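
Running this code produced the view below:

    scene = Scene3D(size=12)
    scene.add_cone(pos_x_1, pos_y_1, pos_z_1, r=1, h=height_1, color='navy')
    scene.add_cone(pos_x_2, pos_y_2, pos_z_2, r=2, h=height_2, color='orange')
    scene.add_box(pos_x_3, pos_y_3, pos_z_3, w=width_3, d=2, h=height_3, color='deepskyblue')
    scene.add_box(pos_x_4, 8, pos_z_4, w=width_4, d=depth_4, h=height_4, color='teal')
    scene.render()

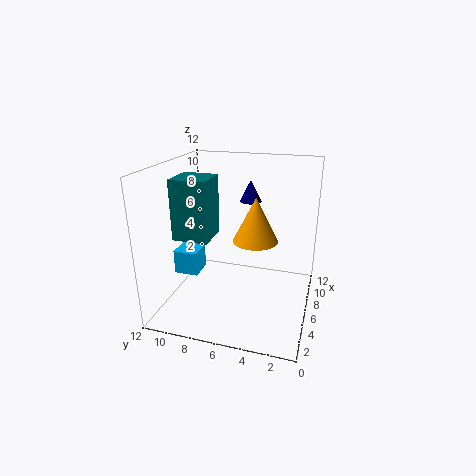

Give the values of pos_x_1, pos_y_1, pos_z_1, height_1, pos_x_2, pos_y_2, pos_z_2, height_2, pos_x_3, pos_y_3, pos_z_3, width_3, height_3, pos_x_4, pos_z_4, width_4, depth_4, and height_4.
pos_x_1 = 10; pos_y_1 = 6; pos_z_1 = 8; height_1 = 2; pos_x_2 = 8; pos_y_2 = 5; pos_z_2 = 5; height_2 = 4; pos_x_3 = 4; pos_y_3 = 9; pos_z_3 = 3; width_3 = 2; height_3 = 2; pos_x_4 = 4; pos_z_4 = 6; width_4 = 3; depth_4 = 3; height_4 = 5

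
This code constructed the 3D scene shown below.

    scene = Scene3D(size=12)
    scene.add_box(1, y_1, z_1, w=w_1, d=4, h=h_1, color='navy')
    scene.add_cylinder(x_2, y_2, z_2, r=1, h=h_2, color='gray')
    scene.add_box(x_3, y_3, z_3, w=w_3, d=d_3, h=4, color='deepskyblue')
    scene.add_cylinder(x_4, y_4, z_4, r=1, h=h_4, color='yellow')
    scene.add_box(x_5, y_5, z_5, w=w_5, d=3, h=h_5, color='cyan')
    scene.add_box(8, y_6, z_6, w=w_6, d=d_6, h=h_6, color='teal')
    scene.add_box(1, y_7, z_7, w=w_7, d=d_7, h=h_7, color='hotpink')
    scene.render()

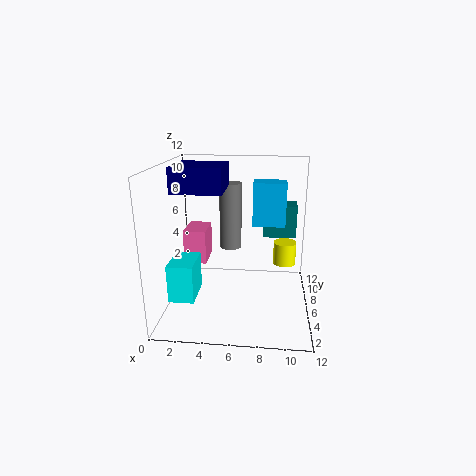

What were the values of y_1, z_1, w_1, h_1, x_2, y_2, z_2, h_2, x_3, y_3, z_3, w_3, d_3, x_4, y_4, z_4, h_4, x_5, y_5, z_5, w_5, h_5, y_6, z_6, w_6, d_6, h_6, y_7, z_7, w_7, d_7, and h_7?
y_1 = 4, z_1 = 10, w_1 = 4, h_1 = 2, x_2 = 5, y_2 = 9, z_2 = 4, h_2 = 6, x_3 = 7, y_3 = 9, z_3 = 6, w_3 = 3, d_3 = 2, x_4 = 10, y_4 = 8, z_4 = 3, h_4 = 2, x_5 = 1, y_5 = 2, z_5 = 2, w_5 = 2, h_5 = 3, y_6 = 9, z_6 = 5, w_6 = 3, d_6 = 2, h_6 = 3, y_7 = 7, z_7 = 3, w_7 = 2, d_7 = 3, h_7 = 3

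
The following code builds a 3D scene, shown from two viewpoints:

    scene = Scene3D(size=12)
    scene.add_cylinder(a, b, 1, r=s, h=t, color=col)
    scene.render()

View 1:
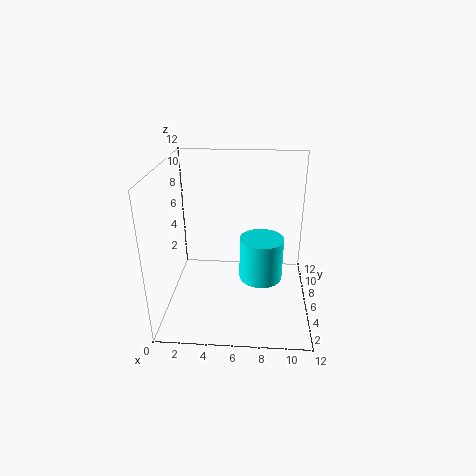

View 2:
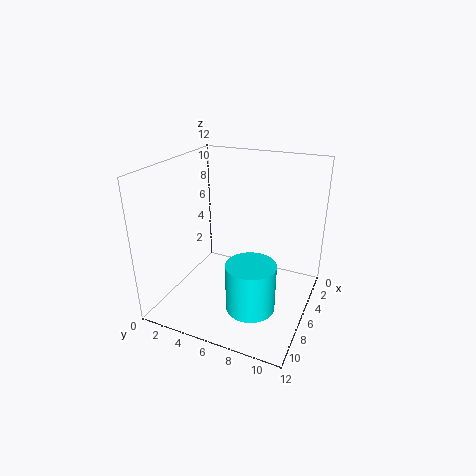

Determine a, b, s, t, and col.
a = 8, b = 8, s = 2, t = 4, col = 'cyan'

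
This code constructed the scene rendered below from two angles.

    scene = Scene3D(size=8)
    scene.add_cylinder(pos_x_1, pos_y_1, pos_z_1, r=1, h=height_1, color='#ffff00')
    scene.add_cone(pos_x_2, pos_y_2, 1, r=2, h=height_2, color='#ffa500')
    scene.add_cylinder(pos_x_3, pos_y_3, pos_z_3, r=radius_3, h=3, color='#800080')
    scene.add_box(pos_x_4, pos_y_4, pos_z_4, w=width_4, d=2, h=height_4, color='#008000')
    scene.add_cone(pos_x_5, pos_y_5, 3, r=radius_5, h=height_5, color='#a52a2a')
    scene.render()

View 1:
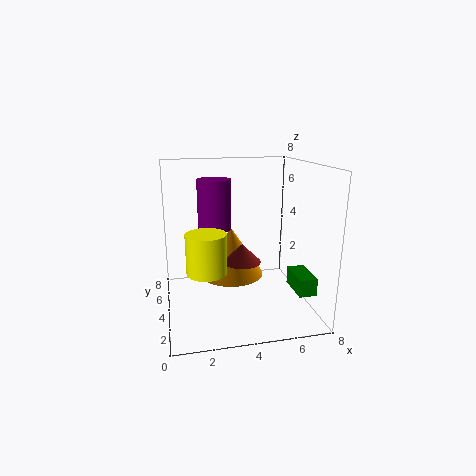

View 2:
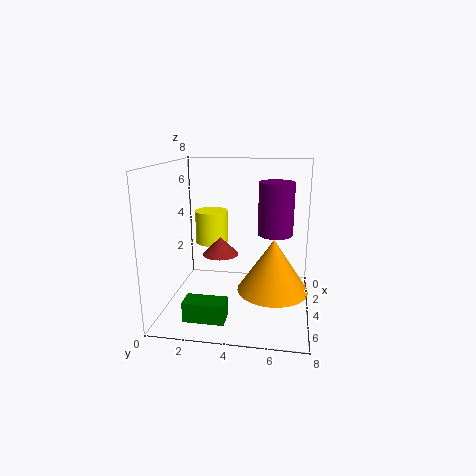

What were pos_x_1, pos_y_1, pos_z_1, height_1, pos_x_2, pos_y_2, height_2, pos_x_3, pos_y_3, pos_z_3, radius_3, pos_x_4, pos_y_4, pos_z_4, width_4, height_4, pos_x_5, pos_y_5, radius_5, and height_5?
pos_x_1 = 2
pos_y_1 = 2
pos_z_1 = 3
height_1 = 2
pos_x_2 = 4
pos_y_2 = 6
height_2 = 3
pos_x_3 = 3
pos_y_3 = 6
pos_z_3 = 4
radius_3 = 1
pos_x_4 = 7
pos_y_4 = 2
pos_z_4 = 1
width_4 = 1
height_4 = 1
pos_x_5 = 4
pos_y_5 = 3
radius_5 = 1
height_5 = 1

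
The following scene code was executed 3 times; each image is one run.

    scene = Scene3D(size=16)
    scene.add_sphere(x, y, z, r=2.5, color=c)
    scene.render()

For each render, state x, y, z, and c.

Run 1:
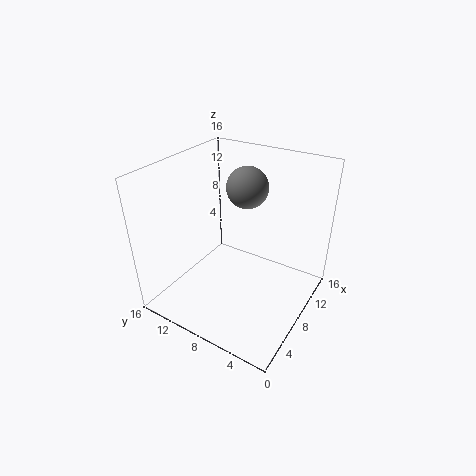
x = 12.5; y = 9.5; z = 12; c = 'gray'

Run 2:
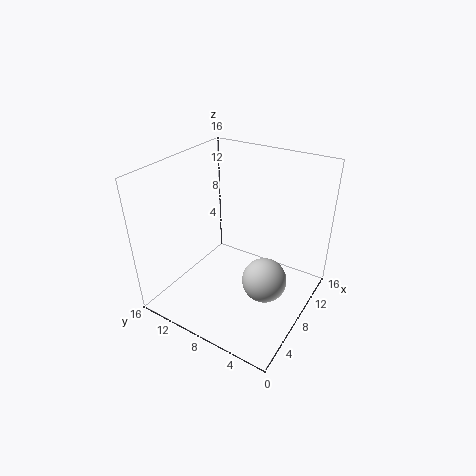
x = 8; y = 4.5; z = 3.5; c = 'lightgray'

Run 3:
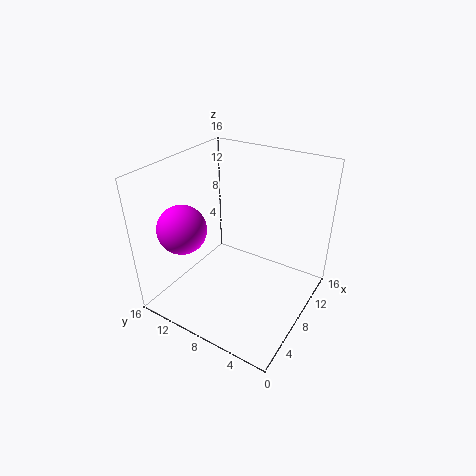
x = 3; y = 11.5; z = 10.5; c = 'magenta'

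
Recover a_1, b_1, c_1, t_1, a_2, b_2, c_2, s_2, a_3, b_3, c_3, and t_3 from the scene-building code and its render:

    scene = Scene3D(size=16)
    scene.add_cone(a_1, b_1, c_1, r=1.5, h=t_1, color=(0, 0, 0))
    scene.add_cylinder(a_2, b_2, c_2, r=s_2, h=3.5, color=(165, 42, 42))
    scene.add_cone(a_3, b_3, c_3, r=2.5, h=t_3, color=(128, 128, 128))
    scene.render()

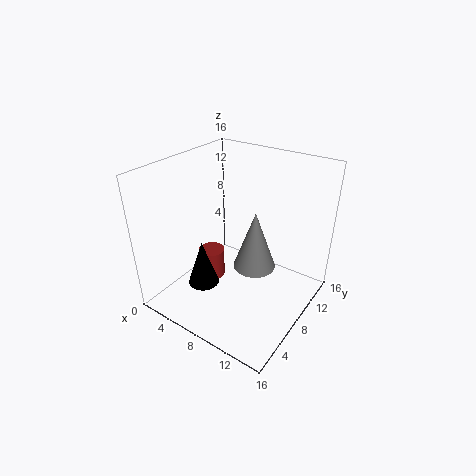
a_1 = 8
b_1 = 2
c_1 = 6
t_1 = 4.5
a_2 = 4.5
b_2 = 7.5
c_2 = 2
s_2 = 1.5
a_3 = 9
b_3 = 10
c_3 = 3.5
t_3 = 7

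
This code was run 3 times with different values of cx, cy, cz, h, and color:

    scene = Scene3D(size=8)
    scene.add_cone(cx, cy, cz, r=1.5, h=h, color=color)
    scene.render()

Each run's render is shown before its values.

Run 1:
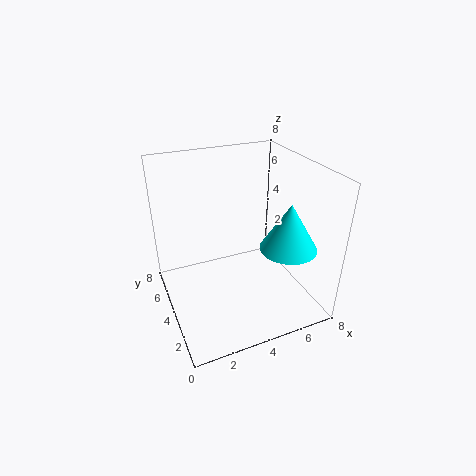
cx = 6
cy = 2
cz = 4
h = 2.5
color = 'cyan'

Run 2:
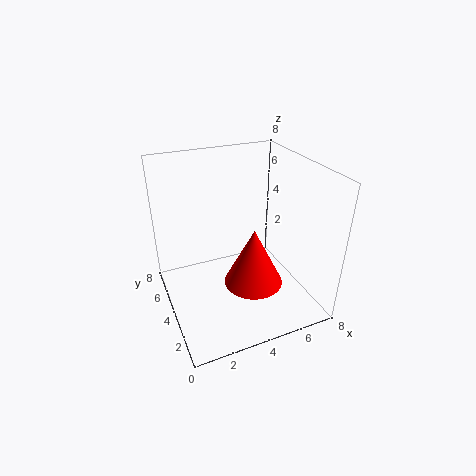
cx = 4
cy = 2
cz = 2.5
h = 3
color = 'red'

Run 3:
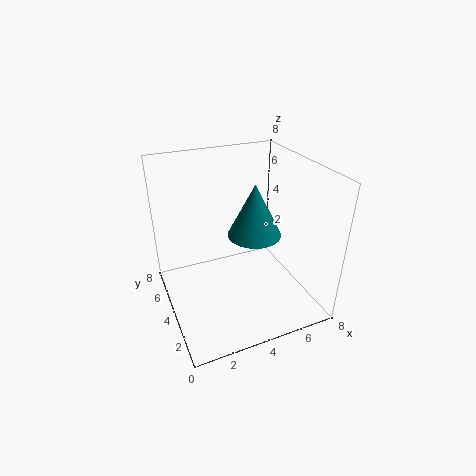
cx = 5
cy = 4
cz = 4
h = 3
color = 'teal'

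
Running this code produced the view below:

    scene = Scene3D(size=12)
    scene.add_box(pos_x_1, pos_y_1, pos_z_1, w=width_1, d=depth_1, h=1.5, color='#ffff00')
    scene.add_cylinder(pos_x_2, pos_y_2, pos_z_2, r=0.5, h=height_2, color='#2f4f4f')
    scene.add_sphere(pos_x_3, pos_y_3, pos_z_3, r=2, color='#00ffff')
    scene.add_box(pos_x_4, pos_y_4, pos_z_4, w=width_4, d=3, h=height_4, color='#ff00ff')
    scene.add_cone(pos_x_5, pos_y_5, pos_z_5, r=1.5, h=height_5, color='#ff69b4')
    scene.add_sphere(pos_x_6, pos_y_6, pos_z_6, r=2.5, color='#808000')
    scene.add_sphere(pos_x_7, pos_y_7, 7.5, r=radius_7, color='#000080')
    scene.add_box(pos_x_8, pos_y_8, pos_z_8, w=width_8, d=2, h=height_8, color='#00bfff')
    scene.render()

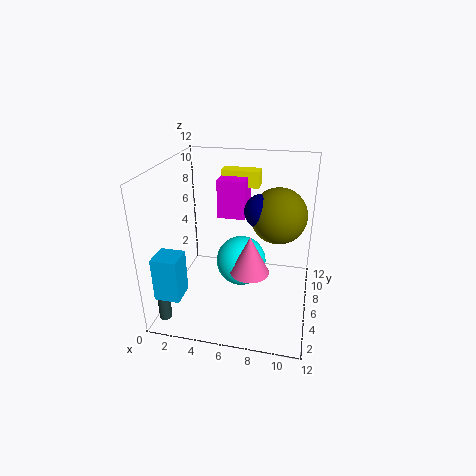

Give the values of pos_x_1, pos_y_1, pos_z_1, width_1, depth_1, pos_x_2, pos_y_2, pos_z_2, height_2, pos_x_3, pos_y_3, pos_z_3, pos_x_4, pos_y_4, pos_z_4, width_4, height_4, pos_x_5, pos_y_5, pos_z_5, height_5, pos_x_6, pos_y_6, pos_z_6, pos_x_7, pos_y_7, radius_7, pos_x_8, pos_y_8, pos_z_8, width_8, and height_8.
pos_x_1 = 3.5; pos_y_1 = 10; pos_z_1 = 9; width_1 = 3.5; depth_1 = 1.5; pos_x_2 = 1; pos_y_2 = 1.5; pos_z_2 = 0.5; height_2 = 4.5; pos_x_3 = 6.5; pos_y_3 = 5; pos_z_3 = 4.5; pos_x_4 = 3.5; pos_y_4 = 8.5; pos_z_4 = 6.5; width_4 = 2.5; height_4 = 3.5; pos_x_5 = 7.5; pos_y_5 = 3.5; pos_z_5 = 4.5; height_5 = 3; pos_x_6 = 9; pos_y_6 = 9; pos_z_6 = 7; pos_x_7 = 7.5; pos_y_7 = 8.5; radius_7 = 1.5; pos_x_8 = 0.5; pos_y_8 = 1; pos_z_8 = 2.5; width_8 = 2; height_8 = 3.5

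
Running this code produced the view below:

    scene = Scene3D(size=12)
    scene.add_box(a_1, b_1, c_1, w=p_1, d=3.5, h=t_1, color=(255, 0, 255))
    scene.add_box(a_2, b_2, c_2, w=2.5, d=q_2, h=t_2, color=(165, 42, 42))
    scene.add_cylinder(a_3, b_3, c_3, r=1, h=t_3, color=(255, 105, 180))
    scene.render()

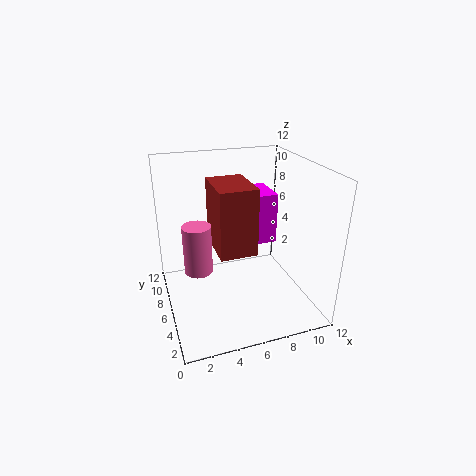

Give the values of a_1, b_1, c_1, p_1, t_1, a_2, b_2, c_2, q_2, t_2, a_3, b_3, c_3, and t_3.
a_1 = 8, b_1 = 7, c_1 = 4.5, p_1 = 2, t_1 = 4.5, a_2 = 3, b_2 = 0.5, c_2 = 7.5, q_2 = 3.5, t_2 = 4.5, a_3 = 2, b_3 = 3, c_3 = 5.5, t_3 = 3.5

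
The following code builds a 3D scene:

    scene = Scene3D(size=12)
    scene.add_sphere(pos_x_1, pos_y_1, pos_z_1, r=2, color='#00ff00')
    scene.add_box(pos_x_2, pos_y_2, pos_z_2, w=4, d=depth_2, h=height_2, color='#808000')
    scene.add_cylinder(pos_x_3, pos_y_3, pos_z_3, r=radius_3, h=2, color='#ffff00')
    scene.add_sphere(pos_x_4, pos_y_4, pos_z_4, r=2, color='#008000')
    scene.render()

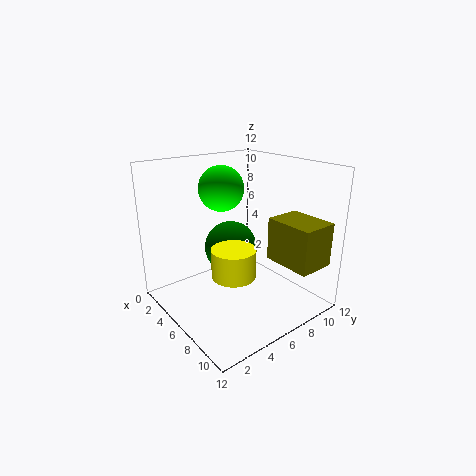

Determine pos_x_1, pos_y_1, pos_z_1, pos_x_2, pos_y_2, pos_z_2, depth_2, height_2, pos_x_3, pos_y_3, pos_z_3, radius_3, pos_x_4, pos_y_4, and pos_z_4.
pos_x_1 = 3, pos_y_1 = 6.5, pos_z_1 = 9.5, pos_x_2 = 8, pos_y_2 = 7.5, pos_z_2 = 4.5, depth_2 = 3, height_2 = 3.5, pos_x_3 = 10, pos_y_3 = 2.5, pos_z_3 = 5.5, radius_3 = 1.5, pos_x_4 = 7, pos_y_4 = 4.5, pos_z_4 = 6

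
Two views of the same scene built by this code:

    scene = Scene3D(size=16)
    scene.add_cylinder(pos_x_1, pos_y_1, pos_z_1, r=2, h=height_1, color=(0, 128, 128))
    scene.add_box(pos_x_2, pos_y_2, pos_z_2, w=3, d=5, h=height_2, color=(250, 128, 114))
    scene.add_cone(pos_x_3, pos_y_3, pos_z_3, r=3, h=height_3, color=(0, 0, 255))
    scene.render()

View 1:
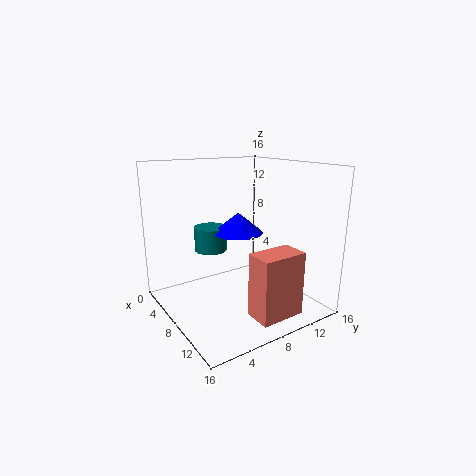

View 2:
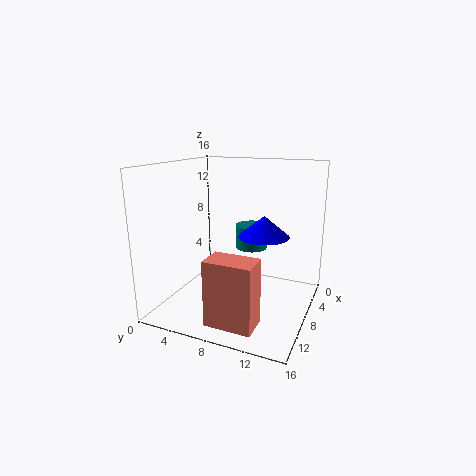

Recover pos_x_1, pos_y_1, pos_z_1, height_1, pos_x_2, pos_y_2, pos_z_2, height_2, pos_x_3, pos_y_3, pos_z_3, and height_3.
pos_x_1 = 2.5; pos_y_1 = 7.5; pos_z_1 = 5; height_1 = 3; pos_x_2 = 11.5; pos_y_2 = 7; pos_z_2 = 0.5; height_2 = 7; pos_x_3 = 5; pos_y_3 = 10; pos_z_3 = 7.5; height_3 = 2.5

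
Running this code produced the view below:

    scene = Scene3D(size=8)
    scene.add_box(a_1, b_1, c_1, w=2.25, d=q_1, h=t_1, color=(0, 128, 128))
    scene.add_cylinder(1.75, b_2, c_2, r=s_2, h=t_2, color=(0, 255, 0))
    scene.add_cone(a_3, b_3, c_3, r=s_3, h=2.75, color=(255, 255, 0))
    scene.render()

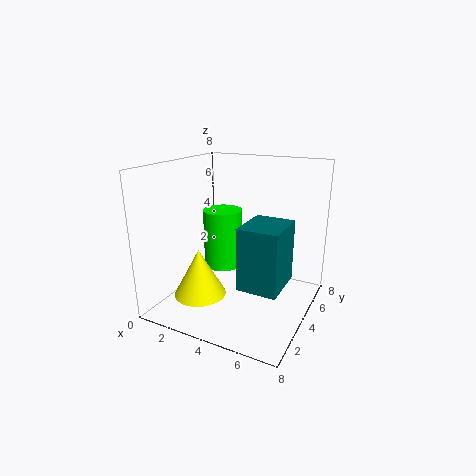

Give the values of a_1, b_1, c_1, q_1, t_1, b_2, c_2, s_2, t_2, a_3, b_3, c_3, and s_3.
a_1 = 4.5, b_1 = 2.75, c_1 = 1.5, q_1 = 2.75, t_1 = 3.5, b_2 = 6.25, c_2 = 1, s_2 = 1.25, t_2 = 3.75, a_3 = 2, b_3 = 3, c_3 = 0.5, s_3 = 1.5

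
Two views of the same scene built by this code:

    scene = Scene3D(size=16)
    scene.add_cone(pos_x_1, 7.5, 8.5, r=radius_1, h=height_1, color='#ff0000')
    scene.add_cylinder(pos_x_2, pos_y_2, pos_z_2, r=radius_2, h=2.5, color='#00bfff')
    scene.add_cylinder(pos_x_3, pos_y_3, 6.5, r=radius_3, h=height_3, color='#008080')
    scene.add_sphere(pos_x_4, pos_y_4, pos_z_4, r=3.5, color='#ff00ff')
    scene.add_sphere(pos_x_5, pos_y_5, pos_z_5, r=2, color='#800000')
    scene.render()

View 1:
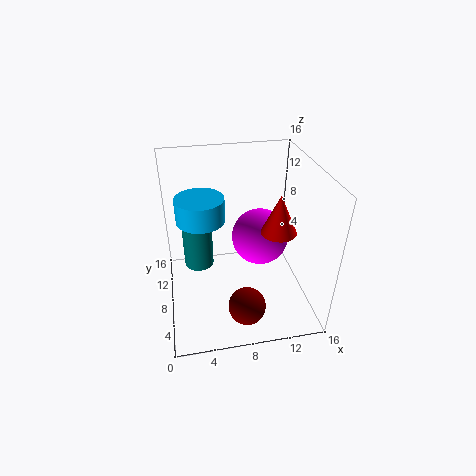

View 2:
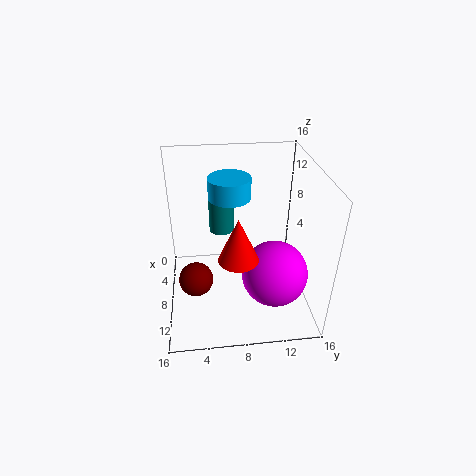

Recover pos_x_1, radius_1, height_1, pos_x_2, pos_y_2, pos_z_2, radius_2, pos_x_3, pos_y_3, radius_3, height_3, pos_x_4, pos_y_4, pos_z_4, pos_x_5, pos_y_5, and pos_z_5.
pos_x_1 = 12.5, radius_1 = 2, height_1 = 4.5, pos_x_2 = 4, pos_y_2 = 7.5, pos_z_2 = 11, radius_2 = 2.5, pos_x_3 = 3.5, pos_y_3 = 6.5, radius_3 = 1.5, height_3 = 4.5, pos_x_4 = 11.5, pos_y_4 = 11.5, pos_z_4 = 5.5, pos_x_5 = 8, pos_y_5 = 3, pos_z_5 = 2.5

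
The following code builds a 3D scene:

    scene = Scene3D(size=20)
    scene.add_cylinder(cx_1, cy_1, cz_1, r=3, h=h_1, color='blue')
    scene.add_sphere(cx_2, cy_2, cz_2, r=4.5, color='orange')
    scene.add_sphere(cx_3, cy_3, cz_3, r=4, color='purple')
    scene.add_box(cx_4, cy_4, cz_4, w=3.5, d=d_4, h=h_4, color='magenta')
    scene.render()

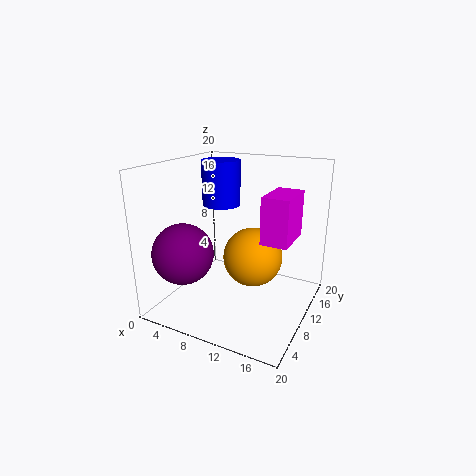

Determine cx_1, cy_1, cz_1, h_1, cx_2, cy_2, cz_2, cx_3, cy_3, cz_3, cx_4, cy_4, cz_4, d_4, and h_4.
cx_1 = 4; cy_1 = 16; cz_1 = 12.5; h_1 = 7; cx_2 = 10.5; cy_2 = 14; cz_2 = 5.5; cx_3 = 5; cy_3 = 4; cz_3 = 9; cx_4 = 14.5; cy_4 = 7; cz_4 = 11; d_4 = 6; h_4 = 6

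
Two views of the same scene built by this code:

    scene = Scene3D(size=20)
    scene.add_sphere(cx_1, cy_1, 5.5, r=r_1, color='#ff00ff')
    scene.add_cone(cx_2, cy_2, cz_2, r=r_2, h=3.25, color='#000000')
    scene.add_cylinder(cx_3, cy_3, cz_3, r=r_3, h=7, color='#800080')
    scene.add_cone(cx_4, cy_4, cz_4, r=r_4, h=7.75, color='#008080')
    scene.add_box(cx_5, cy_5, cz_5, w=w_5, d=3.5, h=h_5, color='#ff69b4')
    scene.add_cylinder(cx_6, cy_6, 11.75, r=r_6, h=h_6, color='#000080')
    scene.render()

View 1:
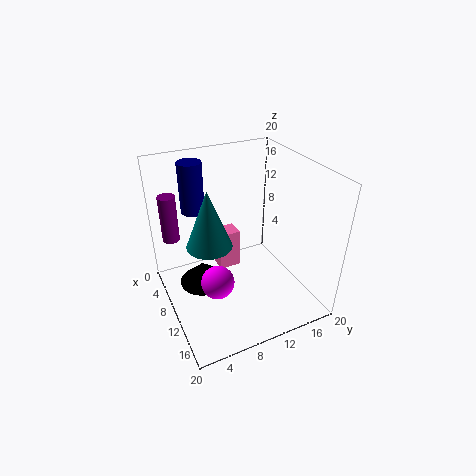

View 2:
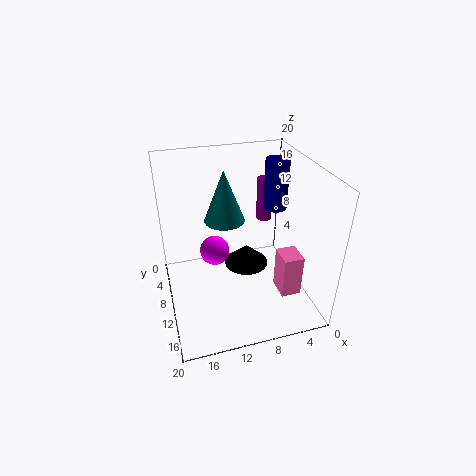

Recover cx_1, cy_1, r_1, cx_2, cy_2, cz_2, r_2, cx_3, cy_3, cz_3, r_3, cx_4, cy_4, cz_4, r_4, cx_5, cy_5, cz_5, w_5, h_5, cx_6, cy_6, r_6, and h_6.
cx_1 = 12.5, cy_1 = 5.75, r_1 = 2.25, cx_2 = 7.25, cy_2 = 5.5, cz_2 = 2, r_2 = 3.5, cx_3 = 3.25, cy_3 = 2.25, cz_3 = 8, r_3 = 1.25, cx_4 = 10.75, cy_4 = 5.5, cz_4 = 10.5, r_4 = 3, cx_5 = 1, cy_5 = 9.75, cz_5 = 0.25, w_5 = 3, h_5 = 6.5, cx_6 = 3, cy_6 = 6, r_6 = 1.75, h_6 = 7.5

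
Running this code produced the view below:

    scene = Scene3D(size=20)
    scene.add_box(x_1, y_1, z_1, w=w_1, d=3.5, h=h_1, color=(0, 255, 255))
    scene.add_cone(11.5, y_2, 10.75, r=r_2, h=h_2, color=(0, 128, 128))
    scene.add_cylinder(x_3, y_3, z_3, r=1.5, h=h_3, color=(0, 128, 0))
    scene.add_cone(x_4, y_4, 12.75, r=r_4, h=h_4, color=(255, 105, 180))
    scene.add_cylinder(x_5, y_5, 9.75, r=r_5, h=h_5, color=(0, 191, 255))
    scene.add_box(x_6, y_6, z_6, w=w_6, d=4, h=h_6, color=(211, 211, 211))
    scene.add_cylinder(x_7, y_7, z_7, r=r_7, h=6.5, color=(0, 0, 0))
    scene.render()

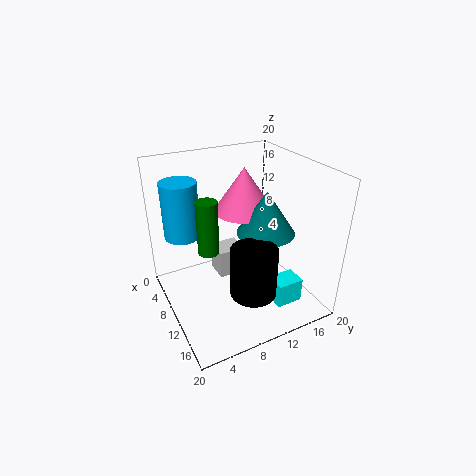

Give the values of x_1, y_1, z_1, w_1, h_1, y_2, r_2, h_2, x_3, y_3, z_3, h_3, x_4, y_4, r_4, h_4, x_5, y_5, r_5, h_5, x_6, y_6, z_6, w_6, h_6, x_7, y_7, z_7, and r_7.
x_1 = 15.5; y_1 = 11.75; z_1 = 3.25; w_1 = 2.75; h_1 = 3.25; y_2 = 13.5; r_2 = 4; h_2 = 6; x_3 = 8.25; y_3 = 6.25; z_3 = 7.75; h_3 = 7.75; x_4 = 7.5; y_4 = 12.25; r_4 = 4.25; h_4 = 6.25; x_5 = 5.5; y_5 = 3.5; r_5 = 2.5; h_5 = 8; x_6 = 4.25; y_6 = 8.25; z_6 = 2.25; w_6 = 3.5; h_6 = 4.25; x_7 = 15.75; y_7 = 9.25; z_7 = 5; r_7 = 3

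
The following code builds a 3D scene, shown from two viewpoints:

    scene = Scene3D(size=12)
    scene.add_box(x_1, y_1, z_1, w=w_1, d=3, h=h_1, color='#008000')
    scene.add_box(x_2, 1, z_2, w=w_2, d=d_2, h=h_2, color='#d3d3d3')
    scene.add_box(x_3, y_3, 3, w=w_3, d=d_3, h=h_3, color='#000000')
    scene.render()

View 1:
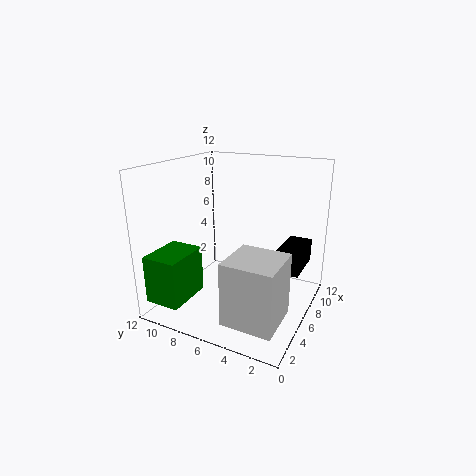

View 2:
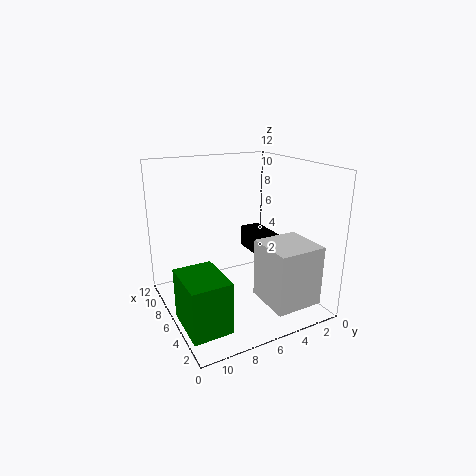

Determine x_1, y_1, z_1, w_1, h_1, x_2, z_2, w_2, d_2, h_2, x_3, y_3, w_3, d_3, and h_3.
x_1 = 1
y_1 = 9
z_1 = 1
w_1 = 4
h_1 = 4
x_2 = 1
z_2 = 1
w_2 = 4
d_2 = 4
h_2 = 5
x_3 = 7
y_3 = 1
w_3 = 4
d_3 = 2
h_3 = 2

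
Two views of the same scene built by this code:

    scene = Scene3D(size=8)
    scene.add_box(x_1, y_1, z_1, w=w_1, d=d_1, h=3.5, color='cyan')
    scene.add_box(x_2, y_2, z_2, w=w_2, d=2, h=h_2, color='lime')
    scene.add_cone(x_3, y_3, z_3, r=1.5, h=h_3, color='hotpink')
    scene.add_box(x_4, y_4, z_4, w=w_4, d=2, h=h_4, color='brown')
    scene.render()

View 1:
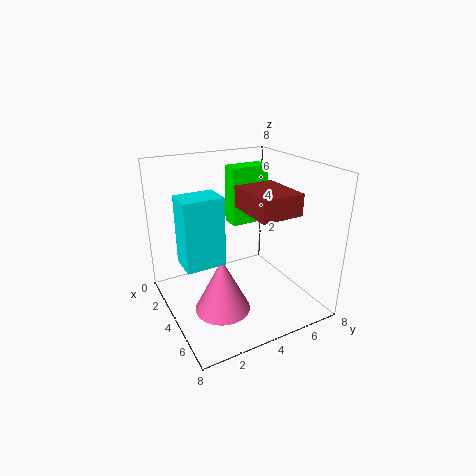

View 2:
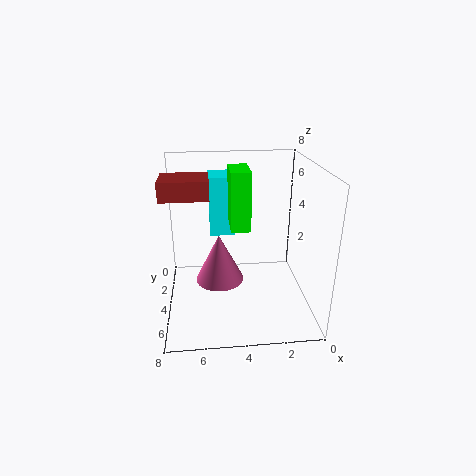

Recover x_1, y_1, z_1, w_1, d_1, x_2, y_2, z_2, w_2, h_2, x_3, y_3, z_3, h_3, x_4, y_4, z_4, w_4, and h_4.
x_1 = 4
y_1 = 0.5
z_1 = 3.5
w_1 = 1.5
d_1 = 2
x_2 = 3.5
y_2 = 3.5
z_2 = 5
w_2 = 1
h_2 = 3
x_3 = 5
y_3 = 2.5
z_3 = 0.5
h_3 = 3
x_4 = 5.5
y_4 = 3
z_4 = 6.5
w_4 = 2.5
h_4 = 1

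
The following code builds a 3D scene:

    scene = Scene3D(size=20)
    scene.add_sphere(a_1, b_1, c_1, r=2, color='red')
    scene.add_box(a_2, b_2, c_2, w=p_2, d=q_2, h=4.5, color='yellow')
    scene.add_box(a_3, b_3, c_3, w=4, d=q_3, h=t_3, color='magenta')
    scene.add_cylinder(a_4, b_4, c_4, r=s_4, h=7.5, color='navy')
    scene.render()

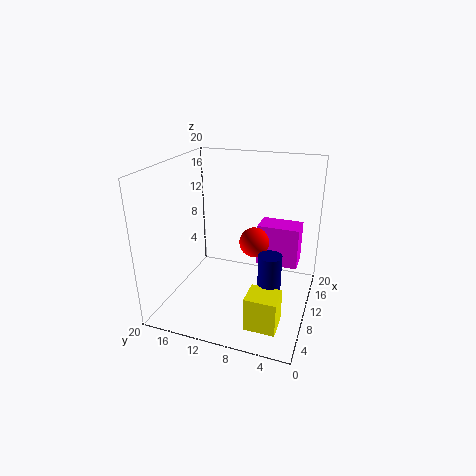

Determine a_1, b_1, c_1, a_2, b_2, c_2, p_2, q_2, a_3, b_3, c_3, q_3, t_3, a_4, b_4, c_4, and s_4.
a_1 = 9.5; b_1 = 7.5; c_1 = 10; a_2 = 2; b_2 = 2.5; c_2 = 1.5; p_2 = 3.5; q_2 = 4; a_3 = 16; b_3 = 2.5; c_3 = 3; q_3 = 6.5; t_3 = 6.5; a_4 = 6.5; b_4 = 4.5; c_4 = 2.5; s_4 = 1.5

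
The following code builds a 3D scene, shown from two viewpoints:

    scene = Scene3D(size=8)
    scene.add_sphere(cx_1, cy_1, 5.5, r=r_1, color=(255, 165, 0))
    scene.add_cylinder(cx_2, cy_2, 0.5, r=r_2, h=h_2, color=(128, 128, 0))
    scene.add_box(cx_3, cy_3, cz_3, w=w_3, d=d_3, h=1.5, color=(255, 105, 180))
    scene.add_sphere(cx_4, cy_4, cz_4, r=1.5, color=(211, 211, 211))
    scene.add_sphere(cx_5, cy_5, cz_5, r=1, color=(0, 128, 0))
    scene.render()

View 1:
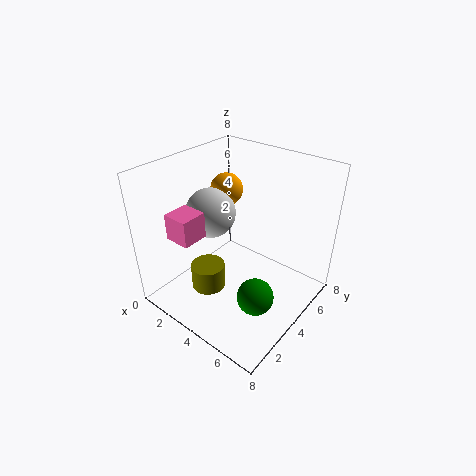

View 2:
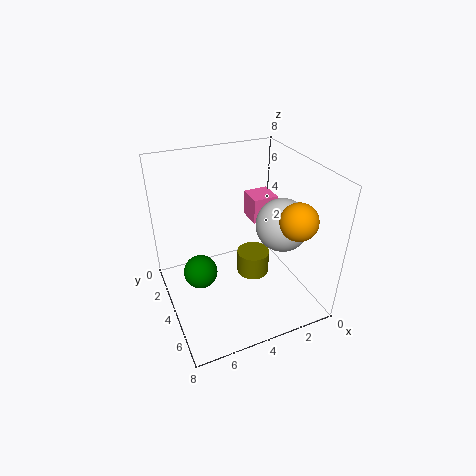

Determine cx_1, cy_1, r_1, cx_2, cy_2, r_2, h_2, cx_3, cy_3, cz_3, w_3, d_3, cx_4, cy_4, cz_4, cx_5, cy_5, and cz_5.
cx_1 = 1.5
cy_1 = 6
r_1 = 1
cx_2 = 2.5
cy_2 = 3
r_2 = 1
h_2 = 1.5
cx_3 = 1
cy_3 = 1.5
cz_3 = 4
w_3 = 1.5
d_3 = 1.5
cx_4 = 1.5
cy_4 = 4.5
cz_4 = 4.5
cx_5 = 6
cy_5 = 3
cz_5 = 1.5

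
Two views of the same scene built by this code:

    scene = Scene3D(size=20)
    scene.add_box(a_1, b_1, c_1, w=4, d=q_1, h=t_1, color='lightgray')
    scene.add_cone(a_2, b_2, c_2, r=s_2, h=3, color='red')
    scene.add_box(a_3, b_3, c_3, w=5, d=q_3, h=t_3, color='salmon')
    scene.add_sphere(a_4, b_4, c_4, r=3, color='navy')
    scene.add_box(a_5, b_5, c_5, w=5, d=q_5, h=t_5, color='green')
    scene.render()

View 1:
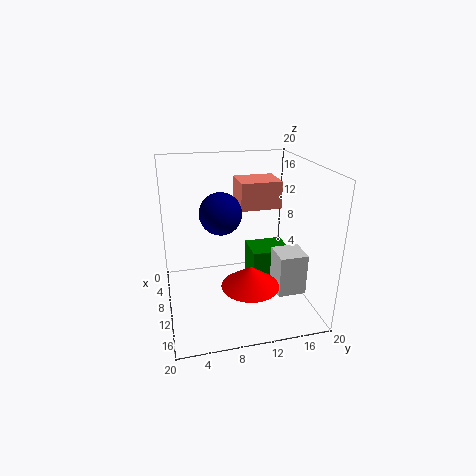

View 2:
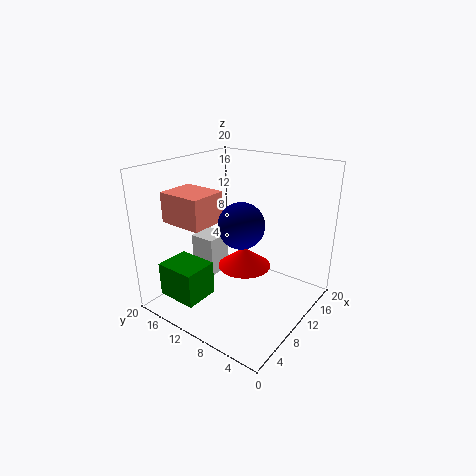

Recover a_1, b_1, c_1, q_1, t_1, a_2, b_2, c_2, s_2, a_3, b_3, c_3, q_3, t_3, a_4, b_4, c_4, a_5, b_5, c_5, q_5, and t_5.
a_1 = 10
b_1 = 15
c_1 = 2
q_1 = 4
t_1 = 6
a_2 = 13
b_2 = 11
c_2 = 4
s_2 = 4
a_3 = 3
b_3 = 11
c_3 = 13
q_3 = 6
t_3 = 4
a_4 = 8
b_4 = 8
c_4 = 13
a_5 = 3
b_5 = 13
c_5 = 1
q_5 = 6
t_5 = 5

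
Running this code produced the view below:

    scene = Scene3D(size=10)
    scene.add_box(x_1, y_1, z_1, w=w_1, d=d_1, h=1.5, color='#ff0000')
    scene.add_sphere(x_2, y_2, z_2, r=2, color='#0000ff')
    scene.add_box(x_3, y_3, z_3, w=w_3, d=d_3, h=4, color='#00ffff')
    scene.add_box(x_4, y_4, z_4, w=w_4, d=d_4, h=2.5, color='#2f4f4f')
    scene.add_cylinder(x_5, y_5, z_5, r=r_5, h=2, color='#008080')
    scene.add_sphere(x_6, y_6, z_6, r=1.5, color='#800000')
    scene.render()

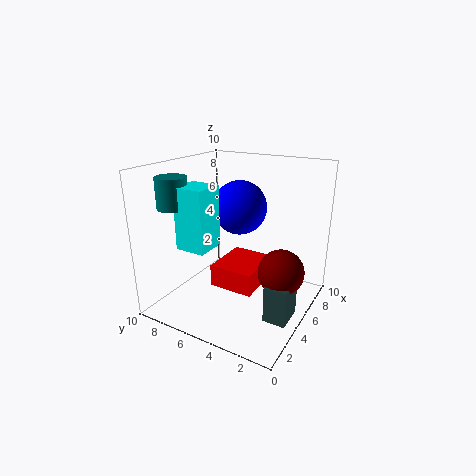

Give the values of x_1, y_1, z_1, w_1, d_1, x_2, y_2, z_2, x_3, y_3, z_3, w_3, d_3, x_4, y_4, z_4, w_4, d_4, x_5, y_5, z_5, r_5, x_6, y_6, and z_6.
x_1 = 3, y_1 = 3, z_1 = 2, w_1 = 3.5, d_1 = 3, x_2 = 7, y_2 = 6, z_2 = 6.5, x_3 = 1.5, y_3 = 5.5, z_3 = 5, w_3 = 2, d_3 = 2, x_4 = 3, y_4 = 0.5, z_4 = 0.5, w_4 = 2, d_4 = 1.5, x_5 = 2, y_5 = 8, z_5 = 7.5, r_5 = 1, x_6 = 4.5, y_6 = 1.5, z_6 = 3.5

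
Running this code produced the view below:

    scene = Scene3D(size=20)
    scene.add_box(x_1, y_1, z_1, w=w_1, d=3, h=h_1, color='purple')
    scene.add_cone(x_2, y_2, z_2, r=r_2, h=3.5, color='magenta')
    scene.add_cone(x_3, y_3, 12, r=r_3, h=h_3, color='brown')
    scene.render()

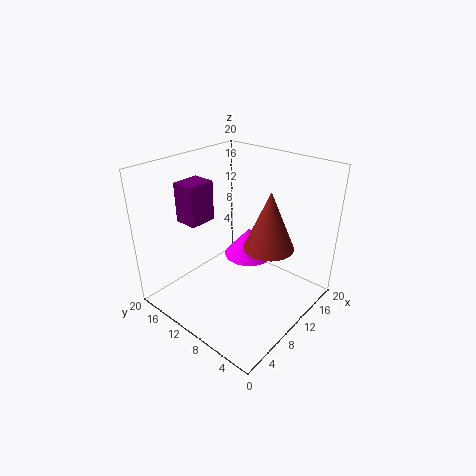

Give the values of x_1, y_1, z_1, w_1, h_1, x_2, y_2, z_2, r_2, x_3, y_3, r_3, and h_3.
x_1 = 3; y_1 = 11; z_1 = 14; w_1 = 3.5; h_1 = 5; x_2 = 8; y_2 = 6.5; z_2 = 10; r_2 = 3; x_3 = 8; y_3 = 3.5; r_3 = 3; h_3 = 7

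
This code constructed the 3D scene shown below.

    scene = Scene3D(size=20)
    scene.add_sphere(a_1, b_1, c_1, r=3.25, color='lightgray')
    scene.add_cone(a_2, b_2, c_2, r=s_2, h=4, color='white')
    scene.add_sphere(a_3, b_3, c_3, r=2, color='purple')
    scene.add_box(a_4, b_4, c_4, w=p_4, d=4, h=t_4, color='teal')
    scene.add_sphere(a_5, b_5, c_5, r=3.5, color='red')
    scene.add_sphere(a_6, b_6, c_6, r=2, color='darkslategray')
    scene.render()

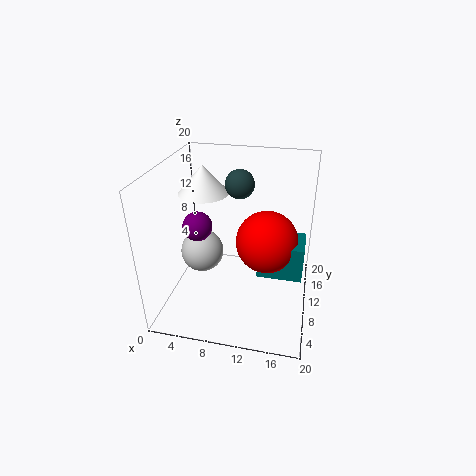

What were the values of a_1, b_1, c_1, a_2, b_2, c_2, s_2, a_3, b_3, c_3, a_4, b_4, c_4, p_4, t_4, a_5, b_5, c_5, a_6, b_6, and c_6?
a_1 = 3.75; b_1 = 12.5; c_1 = 5.5; a_2 = 4.75; b_2 = 11.75; c_2 = 15.5; s_2 = 3.5; a_3 = 4.75; b_3 = 8.5; c_3 = 12; a_4 = 14; b_4 = 1.75; c_4 = 10.25; p_4 = 5; t_4 = 4; a_5 = 14.75; b_5 = 3.75; c_5 = 13.75; a_6 = 9.75; b_6 = 12.25; c_6 = 17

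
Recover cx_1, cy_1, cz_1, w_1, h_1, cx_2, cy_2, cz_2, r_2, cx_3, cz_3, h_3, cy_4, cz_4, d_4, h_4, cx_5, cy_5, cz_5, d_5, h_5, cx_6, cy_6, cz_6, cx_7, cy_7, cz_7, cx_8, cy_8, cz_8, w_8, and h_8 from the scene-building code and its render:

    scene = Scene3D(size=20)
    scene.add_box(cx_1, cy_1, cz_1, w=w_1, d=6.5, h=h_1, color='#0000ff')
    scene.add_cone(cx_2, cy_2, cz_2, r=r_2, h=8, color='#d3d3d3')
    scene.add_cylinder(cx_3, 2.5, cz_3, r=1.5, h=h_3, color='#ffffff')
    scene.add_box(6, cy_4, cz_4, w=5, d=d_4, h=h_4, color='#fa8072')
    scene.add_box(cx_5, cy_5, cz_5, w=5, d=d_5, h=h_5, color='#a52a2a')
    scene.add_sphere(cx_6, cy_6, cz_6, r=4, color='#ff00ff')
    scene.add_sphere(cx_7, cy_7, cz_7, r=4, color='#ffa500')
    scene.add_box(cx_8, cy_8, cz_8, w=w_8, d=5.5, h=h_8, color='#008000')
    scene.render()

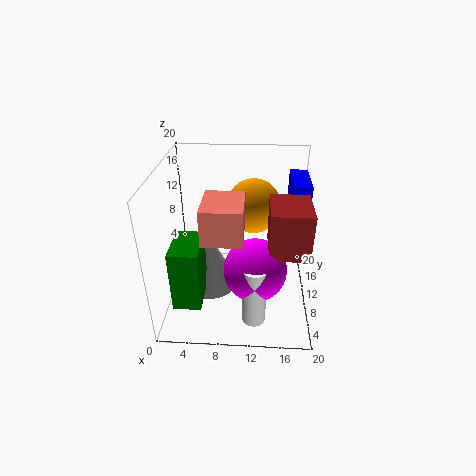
cx_1 = 17, cy_1 = 10.5, cz_1 = 12.5, w_1 = 2.5, h_1 = 5, cx_2 = 6, cy_2 = 8.5, cz_2 = 3.5, r_2 = 4, cx_3 = 12.5, cz_3 = 2.5, h_3 = 8, cy_4 = 3, cz_4 = 13, d_4 = 6, h_4 = 4.5, cx_5 = 14, cy_5 = 3.5, cz_5 = 11, d_5 = 6, h_5 = 6, cx_6 = 12.5, cy_6 = 5, cz_6 = 8.5, cx_7 = 12, cy_7 = 15, cz_7 = 12.5, cx_8 = 2.5, cy_8 = 1, cz_8 = 5, w_8 = 3.5, h_8 = 8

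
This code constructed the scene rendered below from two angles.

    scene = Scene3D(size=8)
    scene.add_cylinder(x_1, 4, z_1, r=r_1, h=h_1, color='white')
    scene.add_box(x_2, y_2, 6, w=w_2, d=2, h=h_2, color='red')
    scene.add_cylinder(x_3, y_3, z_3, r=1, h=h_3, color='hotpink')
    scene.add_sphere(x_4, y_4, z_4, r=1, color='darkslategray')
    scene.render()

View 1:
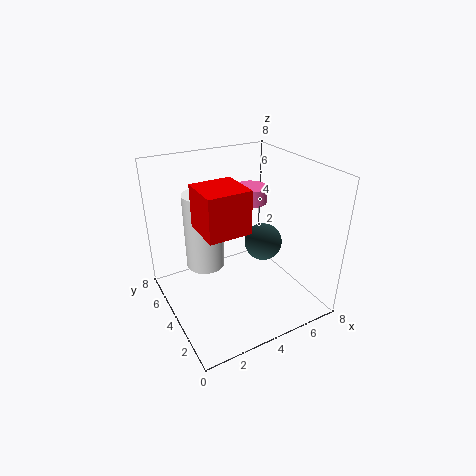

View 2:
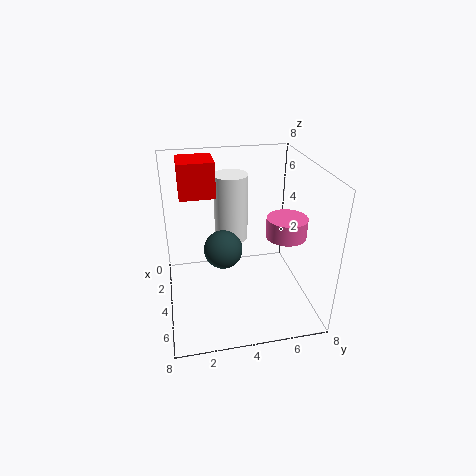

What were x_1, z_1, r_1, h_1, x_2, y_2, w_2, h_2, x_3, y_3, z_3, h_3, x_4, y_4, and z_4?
x_1 = 2; z_1 = 3; r_1 = 1; h_1 = 4; x_2 = 1; y_2 = 1; w_2 = 2; h_2 = 2; x_3 = 6; y_3 = 6; z_3 = 5; h_3 = 1; x_4 = 5; y_4 = 3; z_4 = 4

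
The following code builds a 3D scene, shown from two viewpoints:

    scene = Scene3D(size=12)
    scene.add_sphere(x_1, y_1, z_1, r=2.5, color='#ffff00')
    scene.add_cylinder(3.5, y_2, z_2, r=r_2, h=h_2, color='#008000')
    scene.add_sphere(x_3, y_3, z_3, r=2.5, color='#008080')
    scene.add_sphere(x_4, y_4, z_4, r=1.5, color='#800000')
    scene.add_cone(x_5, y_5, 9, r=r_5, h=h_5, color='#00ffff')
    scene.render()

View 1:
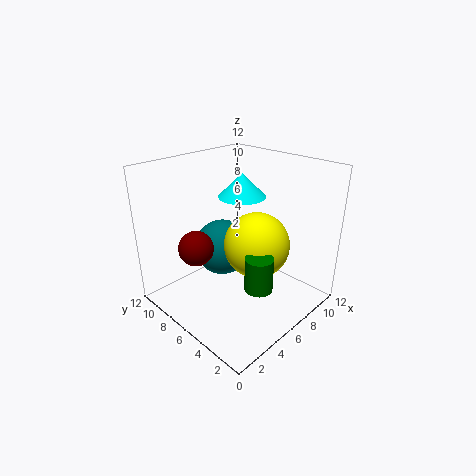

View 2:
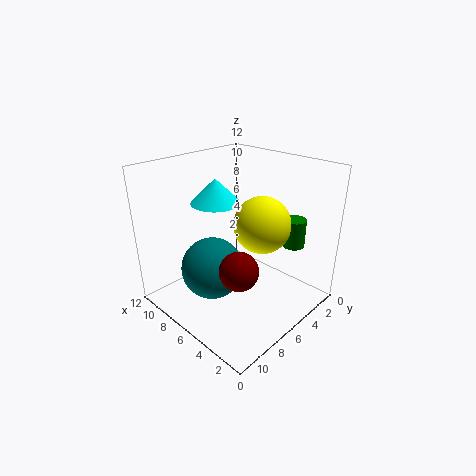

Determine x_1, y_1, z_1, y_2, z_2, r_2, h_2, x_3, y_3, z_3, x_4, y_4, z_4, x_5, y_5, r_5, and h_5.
x_1 = 5.5, y_1 = 3.5, z_1 = 6.5, y_2 = 1.5, z_2 = 4.5, r_2 = 1, h_2 = 2.5, x_3 = 6.5, y_3 = 8.5, z_3 = 4, x_4 = 3.5, y_4 = 8.5, z_4 = 5, x_5 = 7.5, y_5 = 7, r_5 = 2, h_5 = 2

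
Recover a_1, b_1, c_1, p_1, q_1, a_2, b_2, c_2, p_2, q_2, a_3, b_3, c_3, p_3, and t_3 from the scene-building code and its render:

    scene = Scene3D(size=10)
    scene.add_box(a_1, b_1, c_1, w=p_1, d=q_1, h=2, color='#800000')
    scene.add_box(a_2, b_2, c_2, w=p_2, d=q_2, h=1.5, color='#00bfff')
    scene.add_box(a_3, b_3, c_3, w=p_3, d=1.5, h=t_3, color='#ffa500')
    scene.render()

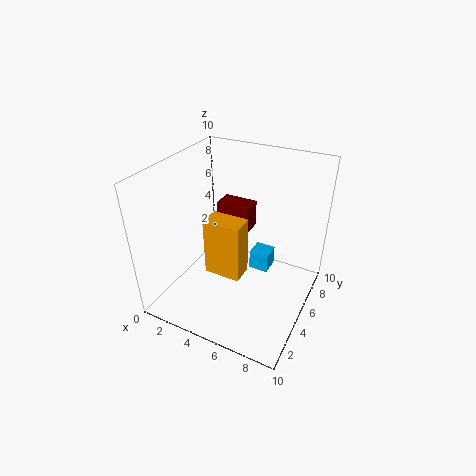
a_1 = 2.5, b_1 = 6.5, c_1 = 4.5, p_1 = 2.5, q_1 = 1.5, a_2 = 5, b_2 = 7, c_2 = 1, p_2 = 1.5, q_2 = 1.5, a_3 = 3.5, b_3 = 3, c_3 = 3, p_3 = 2.5, t_3 = 4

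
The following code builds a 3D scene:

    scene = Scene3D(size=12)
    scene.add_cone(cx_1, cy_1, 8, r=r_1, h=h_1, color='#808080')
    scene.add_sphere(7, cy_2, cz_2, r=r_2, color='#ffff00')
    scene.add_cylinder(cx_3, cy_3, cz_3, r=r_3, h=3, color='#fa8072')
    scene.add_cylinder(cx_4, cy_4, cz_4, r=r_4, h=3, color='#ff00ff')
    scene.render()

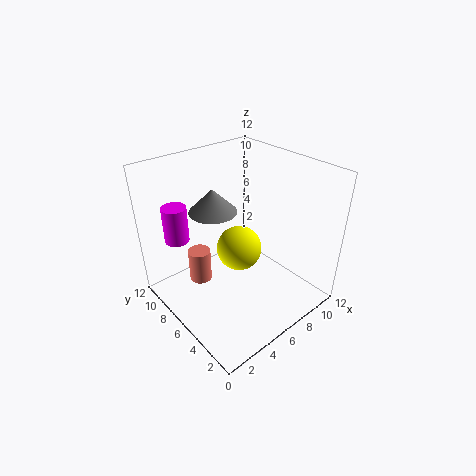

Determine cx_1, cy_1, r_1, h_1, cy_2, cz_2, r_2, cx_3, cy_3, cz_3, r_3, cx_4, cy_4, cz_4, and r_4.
cx_1 = 5
cy_1 = 8
r_1 = 2
h_1 = 2
cy_2 = 7
cz_2 = 4
r_2 = 2
cx_3 = 4
cy_3 = 9
cz_3 = 1
r_3 = 1
cx_4 = 2
cy_4 = 9
cz_4 = 6
r_4 = 1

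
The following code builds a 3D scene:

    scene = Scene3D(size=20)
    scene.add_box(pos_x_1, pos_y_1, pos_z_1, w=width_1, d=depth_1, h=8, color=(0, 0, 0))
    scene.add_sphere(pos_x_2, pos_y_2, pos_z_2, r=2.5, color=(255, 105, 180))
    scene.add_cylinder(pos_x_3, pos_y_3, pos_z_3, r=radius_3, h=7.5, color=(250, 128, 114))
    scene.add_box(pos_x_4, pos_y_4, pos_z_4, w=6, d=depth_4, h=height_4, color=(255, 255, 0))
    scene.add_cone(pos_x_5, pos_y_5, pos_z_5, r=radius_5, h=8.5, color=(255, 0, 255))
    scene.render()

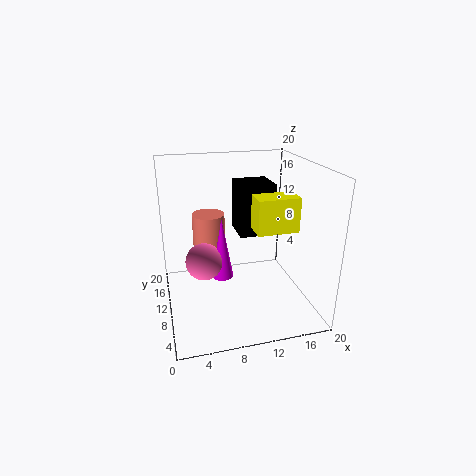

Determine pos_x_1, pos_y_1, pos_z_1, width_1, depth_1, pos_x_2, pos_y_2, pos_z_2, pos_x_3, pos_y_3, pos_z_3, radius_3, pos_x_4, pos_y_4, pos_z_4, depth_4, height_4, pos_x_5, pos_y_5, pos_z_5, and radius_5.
pos_x_1 = 11.5, pos_y_1 = 14, pos_z_1 = 8, width_1 = 5.5, depth_1 = 5.5, pos_x_2 = 5, pos_y_2 = 9, pos_z_2 = 7.5, pos_x_3 = 7, pos_y_3 = 16.5, pos_z_3 = 4, radius_3 = 2.5, pos_x_4 = 12.5, pos_y_4 = 8.5, pos_z_4 = 10.5, depth_4 = 3.5, height_4 = 5, pos_x_5 = 7.5, pos_y_5 = 9, pos_z_5 = 5, radius_5 = 1.5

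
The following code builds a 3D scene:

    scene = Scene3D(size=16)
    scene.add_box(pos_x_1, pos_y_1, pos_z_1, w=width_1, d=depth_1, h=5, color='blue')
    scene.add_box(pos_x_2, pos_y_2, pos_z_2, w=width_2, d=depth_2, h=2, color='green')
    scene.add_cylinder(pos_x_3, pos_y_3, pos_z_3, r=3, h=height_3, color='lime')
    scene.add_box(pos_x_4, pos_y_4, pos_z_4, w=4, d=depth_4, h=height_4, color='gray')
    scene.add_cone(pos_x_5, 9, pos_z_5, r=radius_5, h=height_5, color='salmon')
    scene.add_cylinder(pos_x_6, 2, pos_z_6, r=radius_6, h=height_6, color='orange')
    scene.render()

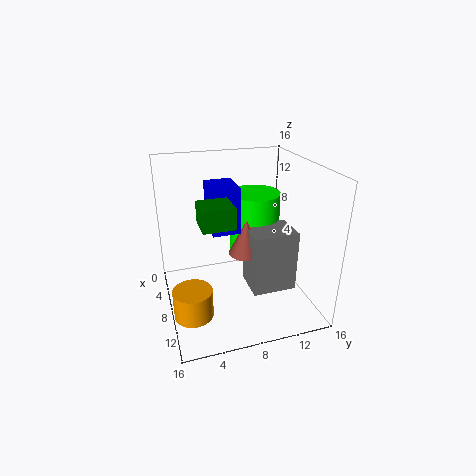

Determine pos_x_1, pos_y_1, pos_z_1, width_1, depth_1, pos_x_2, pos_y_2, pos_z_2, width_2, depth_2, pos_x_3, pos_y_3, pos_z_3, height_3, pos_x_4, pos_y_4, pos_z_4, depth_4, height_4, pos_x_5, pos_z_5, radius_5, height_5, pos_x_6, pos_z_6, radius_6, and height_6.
pos_x_1 = 5
pos_y_1 = 5
pos_z_1 = 9
width_1 = 4
depth_1 = 3
pos_x_2 = 11
pos_y_2 = 3
pos_z_2 = 12
width_2 = 3
depth_2 = 3
pos_x_3 = 5
pos_y_3 = 11
pos_z_3 = 5
height_3 = 7
pos_x_4 = 7
pos_y_4 = 9
pos_z_4 = 2
depth_4 = 5
height_4 = 7
pos_x_5 = 8
pos_z_5 = 6
radius_5 = 2
height_5 = 4
pos_x_6 = 12
pos_z_6 = 2
radius_6 = 2
height_6 = 3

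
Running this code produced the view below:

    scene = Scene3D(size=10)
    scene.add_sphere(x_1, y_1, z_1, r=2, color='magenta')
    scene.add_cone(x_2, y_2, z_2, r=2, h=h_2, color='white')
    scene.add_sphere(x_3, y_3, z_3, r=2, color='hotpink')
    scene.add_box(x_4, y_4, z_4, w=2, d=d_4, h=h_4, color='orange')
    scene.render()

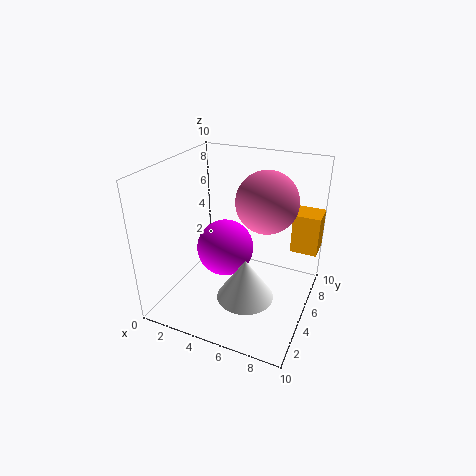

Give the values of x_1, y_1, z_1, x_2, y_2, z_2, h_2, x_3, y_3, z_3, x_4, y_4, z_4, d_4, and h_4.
x_1 = 4, y_1 = 5, z_1 = 4, x_2 = 6, y_2 = 4, z_2 = 1, h_2 = 3, x_3 = 7, y_3 = 5, z_3 = 8, x_4 = 8, y_4 = 8, z_4 = 3, d_4 = 2, h_4 = 3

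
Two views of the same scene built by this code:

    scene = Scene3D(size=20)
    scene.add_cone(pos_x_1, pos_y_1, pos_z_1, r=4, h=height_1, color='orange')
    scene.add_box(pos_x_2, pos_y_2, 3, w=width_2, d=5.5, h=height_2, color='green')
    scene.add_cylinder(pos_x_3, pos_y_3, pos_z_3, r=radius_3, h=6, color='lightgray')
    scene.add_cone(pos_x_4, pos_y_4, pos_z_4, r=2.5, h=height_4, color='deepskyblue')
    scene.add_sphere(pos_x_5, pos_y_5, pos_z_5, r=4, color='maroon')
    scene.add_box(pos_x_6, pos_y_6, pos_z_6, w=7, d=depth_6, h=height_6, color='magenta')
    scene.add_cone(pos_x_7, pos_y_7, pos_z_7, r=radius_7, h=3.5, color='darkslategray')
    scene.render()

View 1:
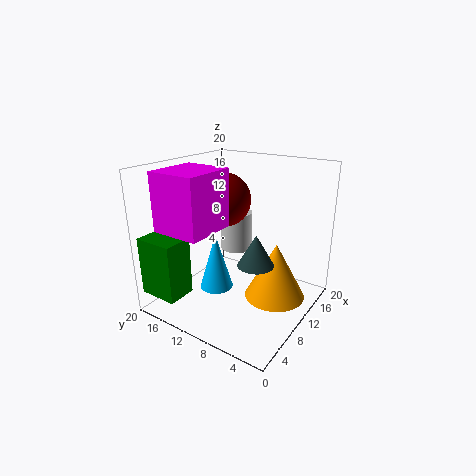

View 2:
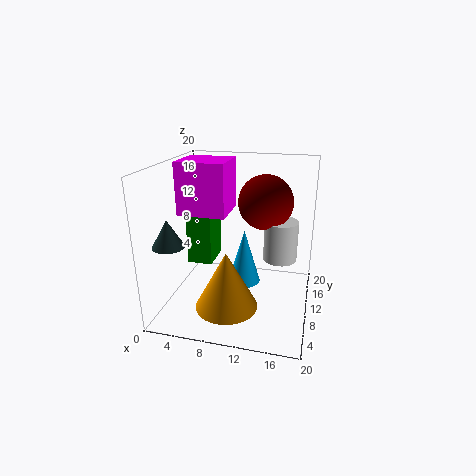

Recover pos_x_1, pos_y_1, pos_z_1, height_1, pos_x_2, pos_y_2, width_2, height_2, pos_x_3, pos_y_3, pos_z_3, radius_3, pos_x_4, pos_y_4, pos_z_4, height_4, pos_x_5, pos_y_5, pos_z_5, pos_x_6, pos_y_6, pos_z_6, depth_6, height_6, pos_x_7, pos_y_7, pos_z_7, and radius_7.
pos_x_1 = 10; pos_y_1 = 4; pos_z_1 = 3; height_1 = 7.5; pos_x_2 = 0.5; pos_y_2 = 14; width_2 = 4; height_2 = 8; pos_x_3 = 15.5; pos_y_3 = 14; pos_z_3 = 5.5; radius_3 = 2.5; pos_x_4 = 10; pos_y_4 = 14; pos_z_4 = 1; height_4 = 8.5; pos_x_5 = 13; pos_y_5 = 14.5; pos_z_5 = 14; pos_x_6 = 1; pos_y_6 = 10; pos_z_6 = 12.5; depth_6 = 6.5; height_6 = 7.5; pos_x_7 = 3; pos_y_7 = 3; pos_z_7 = 11; radius_7 = 2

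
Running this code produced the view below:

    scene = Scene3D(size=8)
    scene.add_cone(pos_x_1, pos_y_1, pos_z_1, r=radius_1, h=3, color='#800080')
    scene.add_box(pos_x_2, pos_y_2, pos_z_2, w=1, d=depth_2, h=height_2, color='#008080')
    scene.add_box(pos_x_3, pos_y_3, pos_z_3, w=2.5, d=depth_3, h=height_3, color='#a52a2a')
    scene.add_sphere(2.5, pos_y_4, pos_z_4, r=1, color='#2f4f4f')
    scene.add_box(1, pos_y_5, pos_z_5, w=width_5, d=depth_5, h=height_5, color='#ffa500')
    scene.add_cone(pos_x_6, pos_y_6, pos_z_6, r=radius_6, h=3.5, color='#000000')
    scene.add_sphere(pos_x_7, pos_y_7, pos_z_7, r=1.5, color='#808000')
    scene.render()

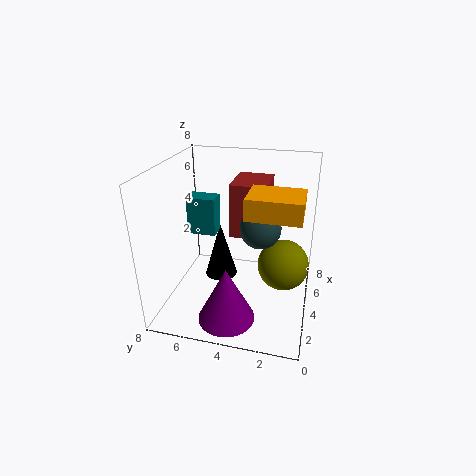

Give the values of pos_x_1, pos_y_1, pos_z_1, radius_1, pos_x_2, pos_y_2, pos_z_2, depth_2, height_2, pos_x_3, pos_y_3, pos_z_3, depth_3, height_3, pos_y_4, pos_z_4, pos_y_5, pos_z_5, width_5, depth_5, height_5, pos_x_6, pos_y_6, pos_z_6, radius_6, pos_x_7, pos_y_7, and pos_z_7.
pos_x_1 = 1.5, pos_y_1 = 4, pos_z_1 = 0.5, radius_1 = 1.5, pos_x_2 = 3, pos_y_2 = 5, pos_z_2 = 4.5, depth_2 = 1.5, height_2 = 2, pos_x_3 = 4, pos_y_3 = 2.5, pos_z_3 = 4, depth_3 = 2, height_3 = 3, pos_y_4 = 2.5, pos_z_4 = 5.5, pos_y_5 = 0.5, pos_z_5 = 6.5, width_5 = 2, depth_5 = 2.5, height_5 = 1, pos_x_6 = 5.5, pos_y_6 = 5.5, pos_z_6 = 0.5, radius_6 = 1, pos_x_7 = 5, pos_y_7 = 1.5, pos_z_7 = 2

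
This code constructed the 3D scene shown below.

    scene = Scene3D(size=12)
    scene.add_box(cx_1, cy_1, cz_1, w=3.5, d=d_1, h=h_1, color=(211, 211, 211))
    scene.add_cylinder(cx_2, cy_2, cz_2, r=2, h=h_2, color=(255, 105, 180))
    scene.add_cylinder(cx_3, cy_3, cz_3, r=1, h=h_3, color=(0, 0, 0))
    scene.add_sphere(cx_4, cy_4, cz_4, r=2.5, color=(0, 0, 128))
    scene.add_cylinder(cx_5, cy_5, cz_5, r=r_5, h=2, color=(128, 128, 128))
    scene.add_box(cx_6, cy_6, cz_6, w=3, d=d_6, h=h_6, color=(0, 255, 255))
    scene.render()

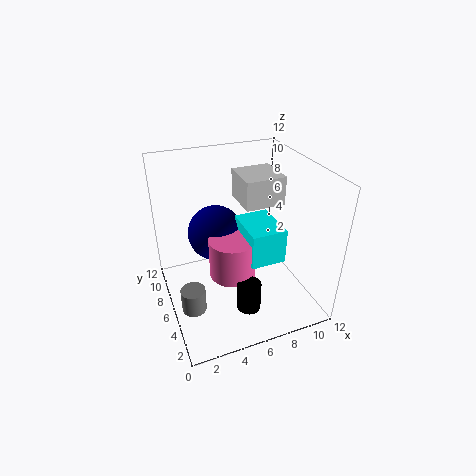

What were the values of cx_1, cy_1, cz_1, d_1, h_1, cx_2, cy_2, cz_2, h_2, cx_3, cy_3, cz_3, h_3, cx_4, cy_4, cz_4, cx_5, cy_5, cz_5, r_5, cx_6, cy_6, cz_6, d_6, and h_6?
cx_1 = 7
cy_1 = 6.5
cz_1 = 8
d_1 = 3.5
h_1 = 2.5
cx_2 = 5.5
cy_2 = 6
cz_2 = 2.5
h_2 = 3.5
cx_3 = 6
cy_3 = 3.5
cz_3 = 0.5
h_3 = 2.5
cx_4 = 5
cy_4 = 9
cz_4 = 5
cx_5 = 1.5
cy_5 = 4.5
cz_5 = 1
r_5 = 1
cx_6 = 6.5
cy_6 = 4
cz_6 = 4
d_6 = 4
h_6 = 3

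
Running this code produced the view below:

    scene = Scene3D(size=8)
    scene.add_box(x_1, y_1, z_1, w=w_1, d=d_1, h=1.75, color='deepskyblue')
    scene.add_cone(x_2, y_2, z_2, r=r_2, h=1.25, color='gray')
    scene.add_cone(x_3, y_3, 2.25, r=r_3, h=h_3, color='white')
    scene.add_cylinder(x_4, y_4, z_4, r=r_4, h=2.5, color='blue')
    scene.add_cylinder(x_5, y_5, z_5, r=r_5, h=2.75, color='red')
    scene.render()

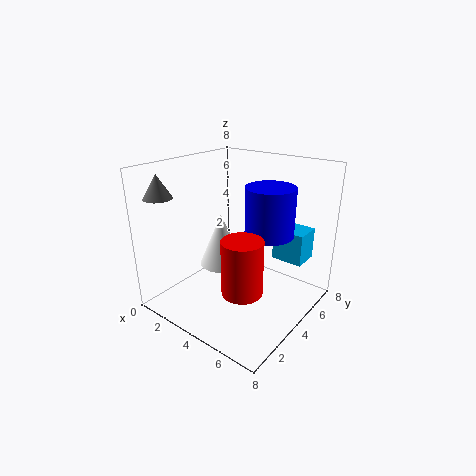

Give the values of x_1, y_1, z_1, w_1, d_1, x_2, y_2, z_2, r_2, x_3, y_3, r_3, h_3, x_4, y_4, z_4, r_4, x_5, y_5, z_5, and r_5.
x_1 = 5.5, y_1 = 5.25, z_1 = 2.75, w_1 = 1.75, d_1 = 1.5, x_2 = 1.25, y_2 = 1, z_2 = 6.5, r_2 = 0.75, x_3 = 3, y_3 = 3.75, r_3 = 1.25, h_3 = 3, x_4 = 6, y_4 = 4, z_4 = 4.75, r_4 = 1.25, x_5 = 6, y_5 = 1.75, z_5 = 2.5, r_5 = 1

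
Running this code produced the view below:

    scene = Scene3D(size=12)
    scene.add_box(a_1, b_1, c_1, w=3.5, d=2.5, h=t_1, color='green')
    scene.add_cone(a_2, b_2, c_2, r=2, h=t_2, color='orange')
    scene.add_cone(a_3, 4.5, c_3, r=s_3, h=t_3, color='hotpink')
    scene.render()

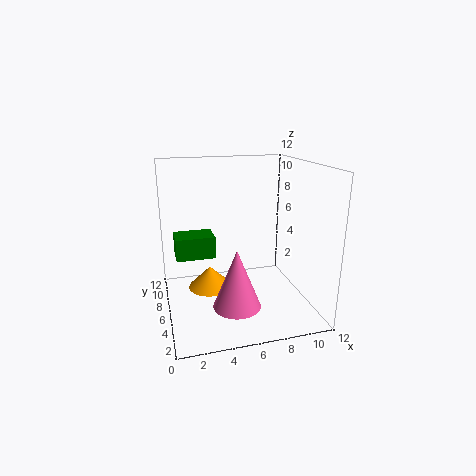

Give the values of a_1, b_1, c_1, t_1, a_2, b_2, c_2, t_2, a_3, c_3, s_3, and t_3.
a_1 = 1, b_1 = 8, c_1 = 3.5, t_1 = 2, a_2 = 4, b_2 = 8.5, c_2 = 0.5, t_2 = 2, a_3 = 5.5, c_3 = 0.5, s_3 = 2, t_3 = 5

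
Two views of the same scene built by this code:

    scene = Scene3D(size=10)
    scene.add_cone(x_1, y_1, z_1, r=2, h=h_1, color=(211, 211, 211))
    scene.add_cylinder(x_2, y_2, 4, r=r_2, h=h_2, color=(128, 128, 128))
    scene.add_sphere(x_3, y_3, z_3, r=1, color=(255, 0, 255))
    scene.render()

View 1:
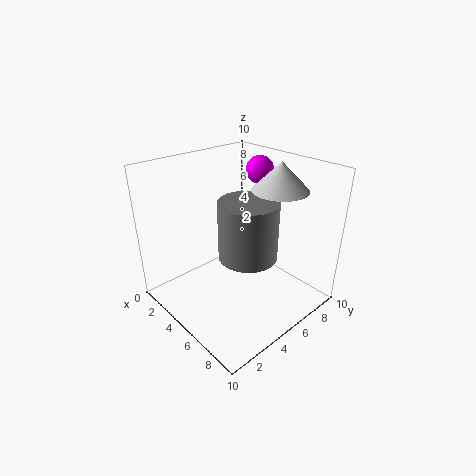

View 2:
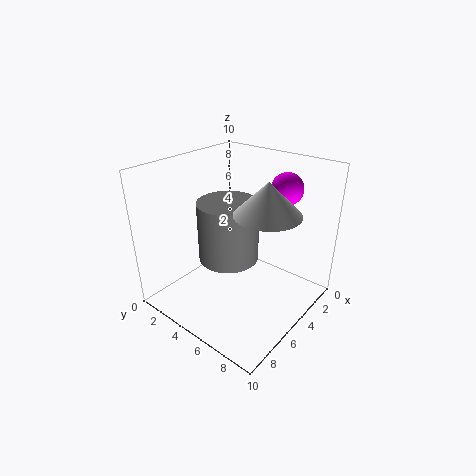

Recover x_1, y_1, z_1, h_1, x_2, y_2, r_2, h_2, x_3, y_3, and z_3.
x_1 = 6; y_1 = 8; z_1 = 8; h_1 = 2; x_2 = 6; y_2 = 5; r_2 = 2; h_2 = 4; x_3 = 4; y_3 = 8; z_3 = 9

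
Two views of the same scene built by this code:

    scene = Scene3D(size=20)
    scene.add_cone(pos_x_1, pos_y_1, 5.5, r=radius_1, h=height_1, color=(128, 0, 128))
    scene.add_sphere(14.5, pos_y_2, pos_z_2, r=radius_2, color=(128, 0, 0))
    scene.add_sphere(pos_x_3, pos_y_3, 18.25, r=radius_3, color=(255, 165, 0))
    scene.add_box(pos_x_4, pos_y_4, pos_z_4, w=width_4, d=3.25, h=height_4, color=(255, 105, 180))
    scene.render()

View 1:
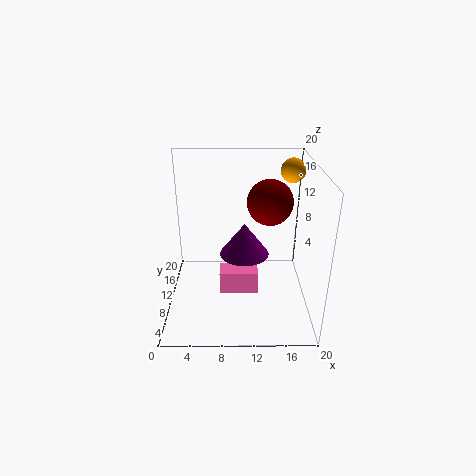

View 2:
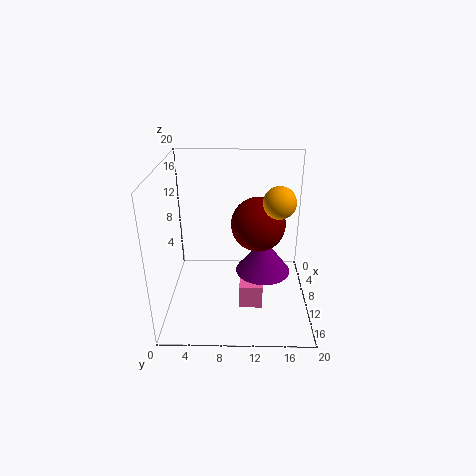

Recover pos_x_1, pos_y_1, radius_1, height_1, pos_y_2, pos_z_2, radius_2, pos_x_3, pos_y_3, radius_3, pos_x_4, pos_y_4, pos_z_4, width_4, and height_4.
pos_x_1 = 11, pos_y_1 = 13.5, radius_1 = 3.75, height_1 = 5, pos_y_2 = 12.5, pos_z_2 = 14.25, radius_2 = 3.25, pos_x_3 = 17.75, pos_y_3 = 14.5, radius_3 = 1.75, pos_x_4 = 7.25, pos_y_4 = 10.25, pos_z_4 = 0.25, width_4 = 5.75, height_4 = 3.5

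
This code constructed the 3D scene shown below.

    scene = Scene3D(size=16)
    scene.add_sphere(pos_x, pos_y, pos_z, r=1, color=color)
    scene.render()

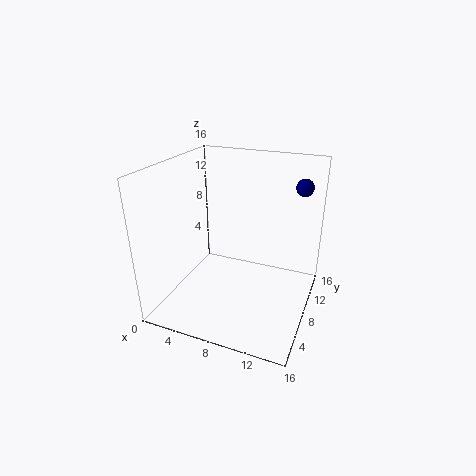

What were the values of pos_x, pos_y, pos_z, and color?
pos_x = 14; pos_y = 13; pos_z = 13; color = 'navy'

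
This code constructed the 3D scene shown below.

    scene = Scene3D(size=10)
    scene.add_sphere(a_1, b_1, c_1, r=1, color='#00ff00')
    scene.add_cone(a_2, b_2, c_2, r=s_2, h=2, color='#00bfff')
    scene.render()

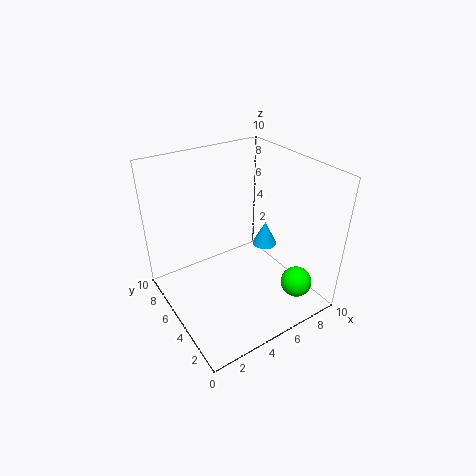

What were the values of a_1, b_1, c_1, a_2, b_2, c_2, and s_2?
a_1 = 7
b_1 = 1
c_1 = 3
a_2 = 9
b_2 = 7
c_2 = 2
s_2 = 1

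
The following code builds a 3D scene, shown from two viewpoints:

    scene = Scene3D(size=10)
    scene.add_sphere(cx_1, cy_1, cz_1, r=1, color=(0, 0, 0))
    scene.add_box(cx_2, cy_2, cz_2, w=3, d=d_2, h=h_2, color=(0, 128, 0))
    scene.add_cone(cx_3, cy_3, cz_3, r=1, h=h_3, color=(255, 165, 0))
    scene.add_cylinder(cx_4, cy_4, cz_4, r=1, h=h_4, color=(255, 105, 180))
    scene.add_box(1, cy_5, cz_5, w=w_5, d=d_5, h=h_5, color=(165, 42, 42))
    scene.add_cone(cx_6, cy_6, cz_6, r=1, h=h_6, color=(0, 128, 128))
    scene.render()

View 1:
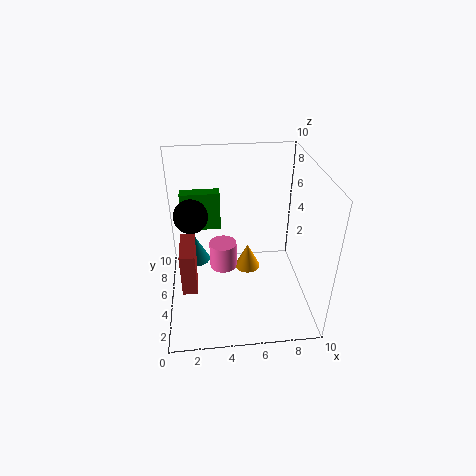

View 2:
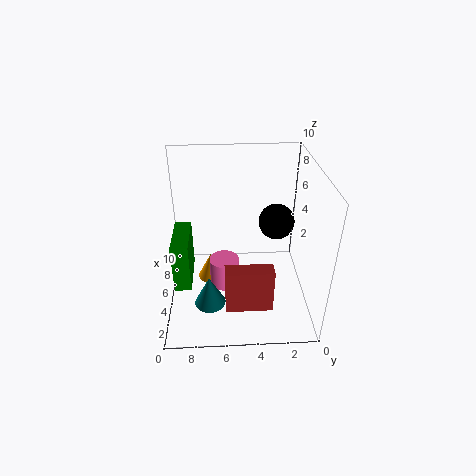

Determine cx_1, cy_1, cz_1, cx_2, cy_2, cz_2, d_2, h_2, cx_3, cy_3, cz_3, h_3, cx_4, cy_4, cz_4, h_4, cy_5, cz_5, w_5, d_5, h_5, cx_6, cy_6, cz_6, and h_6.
cx_1 = 2; cy_1 = 3; cz_1 = 8; cx_2 = 1; cy_2 = 8; cz_2 = 4; d_2 = 1; h_2 = 3; cx_3 = 6; cy_3 = 7; cz_3 = 1; h_3 = 2; cx_4 = 4; cy_4 = 6; cz_4 = 2; h_4 = 2; cy_5 = 3; cz_5 = 2; w_5 = 1; d_5 = 3; h_5 = 3; cx_6 = 2; cy_6 = 7; cz_6 = 2; h_6 = 2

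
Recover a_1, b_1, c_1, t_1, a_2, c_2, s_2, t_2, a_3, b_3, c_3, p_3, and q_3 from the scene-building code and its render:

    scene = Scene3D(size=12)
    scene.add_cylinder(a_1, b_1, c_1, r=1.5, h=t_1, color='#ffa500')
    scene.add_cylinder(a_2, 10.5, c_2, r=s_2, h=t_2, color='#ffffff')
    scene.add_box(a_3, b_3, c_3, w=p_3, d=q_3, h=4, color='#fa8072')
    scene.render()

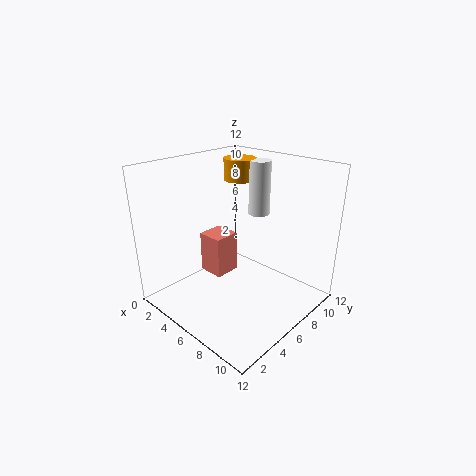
a_1 = 2.5, b_1 = 10, c_1 = 9.5, t_1 = 2, a_2 = 4.5, c_2 = 6.5, s_2 = 1, t_2 = 5, a_3 = 0.5, b_3 = 6.5, c_3 = 0.5, p_3 = 2.5, q_3 = 2.5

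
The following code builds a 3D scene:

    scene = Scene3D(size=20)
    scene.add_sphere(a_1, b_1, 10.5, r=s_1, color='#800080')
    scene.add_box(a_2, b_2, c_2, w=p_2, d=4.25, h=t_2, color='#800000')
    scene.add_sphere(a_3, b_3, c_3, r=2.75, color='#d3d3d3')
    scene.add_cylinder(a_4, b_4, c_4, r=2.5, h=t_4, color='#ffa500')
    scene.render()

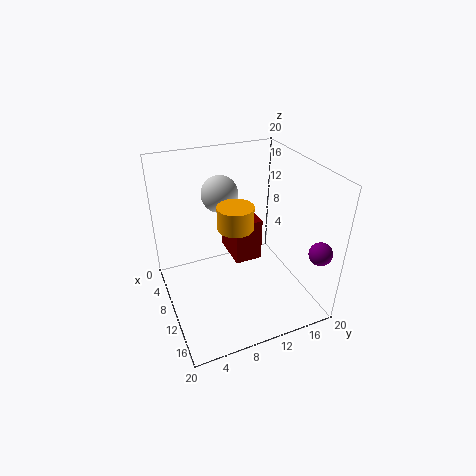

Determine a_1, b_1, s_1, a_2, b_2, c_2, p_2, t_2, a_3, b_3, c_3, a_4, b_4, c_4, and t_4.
a_1 = 18.25, b_1 = 17.75, s_1 = 1.5, a_2 = 0.75, b_2 = 11, c_2 = 3.25, p_2 = 6.5, t_2 = 6.75, a_3 = 3.75, b_3 = 9.75, c_3 = 14, a_4 = 9.75, b_4 = 9.75, c_4 = 11.5, t_4 = 3.25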